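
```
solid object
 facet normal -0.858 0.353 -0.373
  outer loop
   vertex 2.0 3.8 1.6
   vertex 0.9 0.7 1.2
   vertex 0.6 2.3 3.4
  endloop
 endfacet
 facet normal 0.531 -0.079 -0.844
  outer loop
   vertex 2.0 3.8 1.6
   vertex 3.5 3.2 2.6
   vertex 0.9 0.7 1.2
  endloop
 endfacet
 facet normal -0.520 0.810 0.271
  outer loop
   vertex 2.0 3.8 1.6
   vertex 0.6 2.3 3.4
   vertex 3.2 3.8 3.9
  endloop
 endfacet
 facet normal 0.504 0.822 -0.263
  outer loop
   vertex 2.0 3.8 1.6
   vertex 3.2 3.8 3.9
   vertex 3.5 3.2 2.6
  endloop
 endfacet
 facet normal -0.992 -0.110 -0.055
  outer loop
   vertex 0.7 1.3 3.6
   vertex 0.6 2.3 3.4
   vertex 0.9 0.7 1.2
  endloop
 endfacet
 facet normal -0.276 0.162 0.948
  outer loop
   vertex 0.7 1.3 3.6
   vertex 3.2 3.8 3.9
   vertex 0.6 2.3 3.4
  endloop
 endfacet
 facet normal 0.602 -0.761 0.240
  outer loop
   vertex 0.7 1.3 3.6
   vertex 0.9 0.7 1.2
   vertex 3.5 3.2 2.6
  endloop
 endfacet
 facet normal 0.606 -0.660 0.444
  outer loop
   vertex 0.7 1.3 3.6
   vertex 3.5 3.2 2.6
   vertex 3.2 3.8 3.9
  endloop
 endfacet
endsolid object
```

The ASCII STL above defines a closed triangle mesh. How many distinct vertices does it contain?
6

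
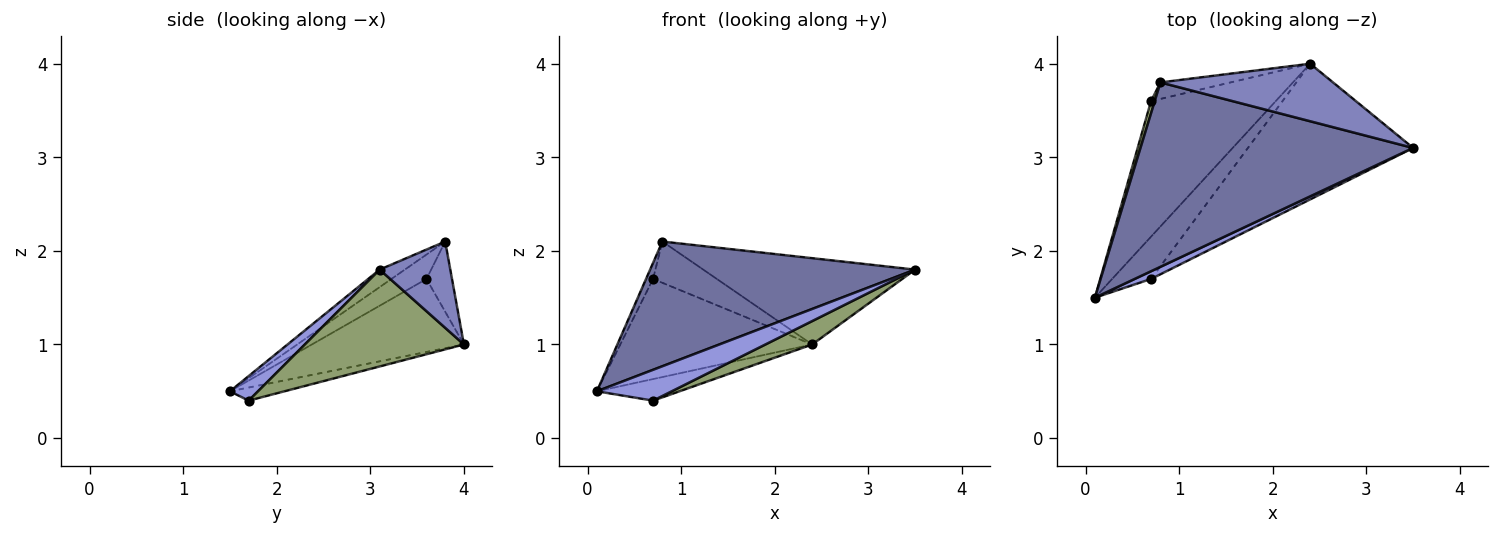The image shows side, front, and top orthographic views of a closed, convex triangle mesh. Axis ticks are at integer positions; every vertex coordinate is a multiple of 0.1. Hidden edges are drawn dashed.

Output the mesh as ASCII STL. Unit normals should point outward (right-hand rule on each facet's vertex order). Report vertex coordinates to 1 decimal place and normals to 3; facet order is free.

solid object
 facet normal -0.053 -0.559 0.827
  outer loop
   vertex 0.8 3.8 2.1
   vertex 0.1 1.5 0.5
   vertex 3.5 3.1 1.8
  endloop
 endfacet
 facet normal 0.267 0.802 0.535
  outer loop
   vertex 2.4 4.0 1.0
   vertex 0.8 3.8 2.1
   vertex 3.5 3.1 1.8
  endloop
 endfacet
 facet normal 0.342 -0.912 0.228
  outer loop
   vertex 0.7 1.7 0.4
   vertex 3.5 3.1 1.8
   vertex 0.1 1.5 0.5
  endloop
 endfacet
 facet normal -0.287 0.435 -0.853
  outer loop
   vertex 0.7 1.7 0.4
   vertex 0.1 1.5 0.5
   vertex 2.4 4.0 1.0
  endloop
 endfacet
 facet normal 0.500 -0.147 -0.853
  outer loop
   vertex 0.7 1.7 0.4
   vertex 2.4 4.0 1.0
   vertex 3.5 3.1 1.8
  endloop
 endfacet
 facet normal -0.970 0.194 0.146
  outer loop
   vertex 0.7 3.6 1.7
   vertex 0.1 1.5 0.5
   vertex 0.8 3.8 2.1
  endloop
 endfacet
 facet normal -0.426 0.538 -0.728
  outer loop
   vertex 0.7 3.6 1.7
   vertex 2.4 4.0 1.0
   vertex 0.1 1.5 0.5
  endloop
 endfacet
 facet normal -0.348 0.870 -0.348
  outer loop
   vertex 0.7 3.6 1.7
   vertex 0.8 3.8 2.1
   vertex 2.4 4.0 1.0
  endloop
 endfacet
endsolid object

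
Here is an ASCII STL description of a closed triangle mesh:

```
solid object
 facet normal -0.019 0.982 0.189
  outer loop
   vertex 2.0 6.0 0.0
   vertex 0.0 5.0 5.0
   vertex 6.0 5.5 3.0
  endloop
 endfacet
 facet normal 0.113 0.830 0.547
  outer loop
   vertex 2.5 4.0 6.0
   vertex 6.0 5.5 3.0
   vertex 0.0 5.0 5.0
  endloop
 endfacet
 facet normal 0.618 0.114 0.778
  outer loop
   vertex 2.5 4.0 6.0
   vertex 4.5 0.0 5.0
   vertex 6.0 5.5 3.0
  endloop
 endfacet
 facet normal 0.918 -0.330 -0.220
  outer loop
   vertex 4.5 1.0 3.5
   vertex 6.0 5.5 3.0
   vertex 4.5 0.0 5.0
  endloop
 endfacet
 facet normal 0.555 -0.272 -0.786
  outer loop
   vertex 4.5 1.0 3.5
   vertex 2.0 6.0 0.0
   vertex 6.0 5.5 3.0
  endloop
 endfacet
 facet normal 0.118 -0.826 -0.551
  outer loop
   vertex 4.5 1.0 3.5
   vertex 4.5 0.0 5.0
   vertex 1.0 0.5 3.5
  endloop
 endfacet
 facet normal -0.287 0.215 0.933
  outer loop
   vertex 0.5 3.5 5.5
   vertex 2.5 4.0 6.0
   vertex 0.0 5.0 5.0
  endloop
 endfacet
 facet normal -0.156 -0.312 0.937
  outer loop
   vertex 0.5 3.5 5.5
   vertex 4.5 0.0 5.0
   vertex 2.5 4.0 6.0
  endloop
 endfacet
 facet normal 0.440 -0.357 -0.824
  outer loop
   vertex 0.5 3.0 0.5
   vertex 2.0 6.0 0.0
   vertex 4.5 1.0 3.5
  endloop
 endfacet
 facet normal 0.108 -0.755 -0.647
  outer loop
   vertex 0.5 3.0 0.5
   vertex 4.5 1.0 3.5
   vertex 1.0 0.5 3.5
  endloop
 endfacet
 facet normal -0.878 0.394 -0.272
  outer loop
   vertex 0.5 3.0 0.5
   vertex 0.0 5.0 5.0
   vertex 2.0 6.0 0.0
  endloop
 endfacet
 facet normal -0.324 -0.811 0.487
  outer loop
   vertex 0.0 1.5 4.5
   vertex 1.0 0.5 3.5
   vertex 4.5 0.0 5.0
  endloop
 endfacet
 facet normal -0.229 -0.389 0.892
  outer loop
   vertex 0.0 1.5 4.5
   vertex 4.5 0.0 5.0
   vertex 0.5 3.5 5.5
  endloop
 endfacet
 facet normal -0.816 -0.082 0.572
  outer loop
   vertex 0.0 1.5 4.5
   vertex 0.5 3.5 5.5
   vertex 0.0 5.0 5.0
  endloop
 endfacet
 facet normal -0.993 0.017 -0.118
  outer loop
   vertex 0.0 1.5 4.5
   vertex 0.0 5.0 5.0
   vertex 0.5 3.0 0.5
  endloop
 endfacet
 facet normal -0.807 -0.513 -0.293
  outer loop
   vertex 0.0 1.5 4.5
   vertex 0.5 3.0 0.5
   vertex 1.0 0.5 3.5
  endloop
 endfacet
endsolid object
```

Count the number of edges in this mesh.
24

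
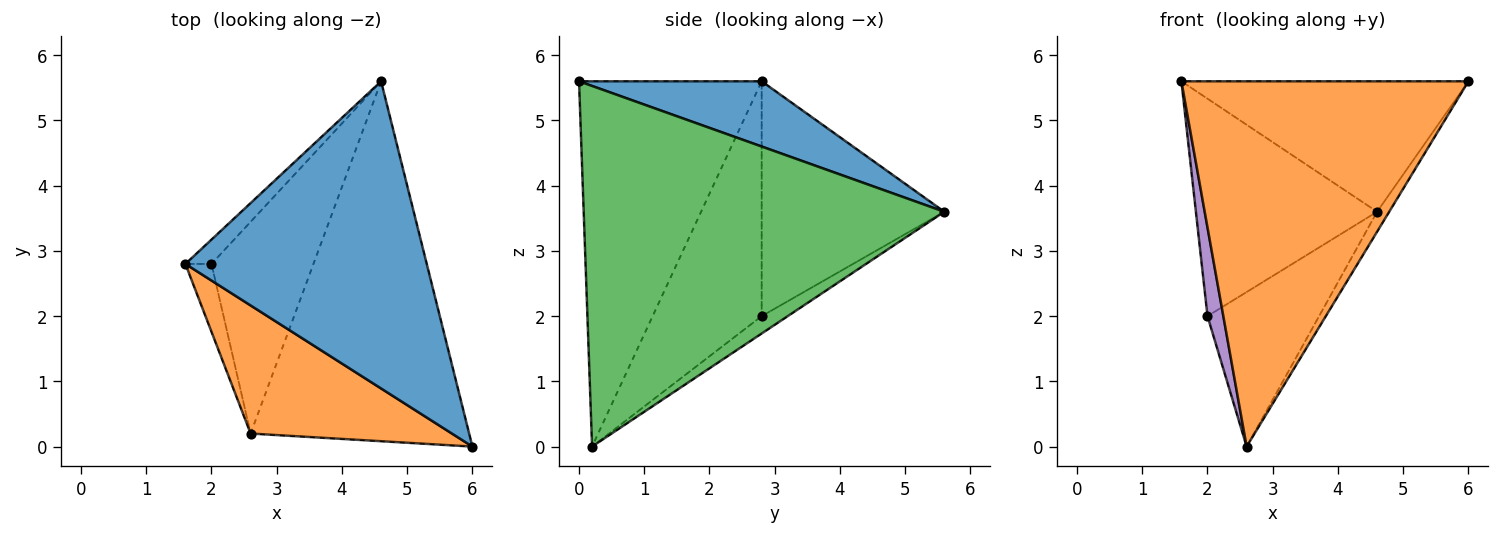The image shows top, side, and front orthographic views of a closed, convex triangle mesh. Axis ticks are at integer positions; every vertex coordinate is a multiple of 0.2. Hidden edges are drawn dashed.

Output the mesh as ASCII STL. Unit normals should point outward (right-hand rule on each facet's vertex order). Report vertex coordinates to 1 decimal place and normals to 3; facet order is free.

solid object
 facet normal 0.241 0.379 0.893
  outer loop
   vertex 4.6 5.6 3.6
   vertex 1.6 2.8 5.6
   vertex 6.0 0.0 5.6
  endloop
 endfacet
 facet normal -0.515 -0.809 0.284
  outer loop
   vertex 2.6 0.2 0.0
   vertex 6.0 0.0 5.6
   vertex 1.6 2.8 5.6
  endloop
 endfacet
 facet normal 0.855 0.029 -0.518
  outer loop
   vertex 2.6 0.2 0.0
   vertex 4.6 5.6 3.6
   vertex 6.0 0.0 5.6
  endloop
 endfacet
 facet normal -0.708 0.702 -0.079
  outer loop
   vertex 2.0 2.8 2.0
   vertex 1.6 2.8 5.6
   vertex 4.6 5.6 3.6
  endloop
 endfacet
 facet normal -0.984 -0.143 -0.109
  outer loop
   vertex 2.0 2.8 2.0
   vertex 2.6 0.2 0.0
   vertex 1.6 2.8 5.6
  endloop
 endfacet
 facet normal -0.137 0.584 -0.800
  outer loop
   vertex 2.0 2.8 2.0
   vertex 4.6 5.6 3.6
   vertex 2.6 0.2 0.0
  endloop
 endfacet
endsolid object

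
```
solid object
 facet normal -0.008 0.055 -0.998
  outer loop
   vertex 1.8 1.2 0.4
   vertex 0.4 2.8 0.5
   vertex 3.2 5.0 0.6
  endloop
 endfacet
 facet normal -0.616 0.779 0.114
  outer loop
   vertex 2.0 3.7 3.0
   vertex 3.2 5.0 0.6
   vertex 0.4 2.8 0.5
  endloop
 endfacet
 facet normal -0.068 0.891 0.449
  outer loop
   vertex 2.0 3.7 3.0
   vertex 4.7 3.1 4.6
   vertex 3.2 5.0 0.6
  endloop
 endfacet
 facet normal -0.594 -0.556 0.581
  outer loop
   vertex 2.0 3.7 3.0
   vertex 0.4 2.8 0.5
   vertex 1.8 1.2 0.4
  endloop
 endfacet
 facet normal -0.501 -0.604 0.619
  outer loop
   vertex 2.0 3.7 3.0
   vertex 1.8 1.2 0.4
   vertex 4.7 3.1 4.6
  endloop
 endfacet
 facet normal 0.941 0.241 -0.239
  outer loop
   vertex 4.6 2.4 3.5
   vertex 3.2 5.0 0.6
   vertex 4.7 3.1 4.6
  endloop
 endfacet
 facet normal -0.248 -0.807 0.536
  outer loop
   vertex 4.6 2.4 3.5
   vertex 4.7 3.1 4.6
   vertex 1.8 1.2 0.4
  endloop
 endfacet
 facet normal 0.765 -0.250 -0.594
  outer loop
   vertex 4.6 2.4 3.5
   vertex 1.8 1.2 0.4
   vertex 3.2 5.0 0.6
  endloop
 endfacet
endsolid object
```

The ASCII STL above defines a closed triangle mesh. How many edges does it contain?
12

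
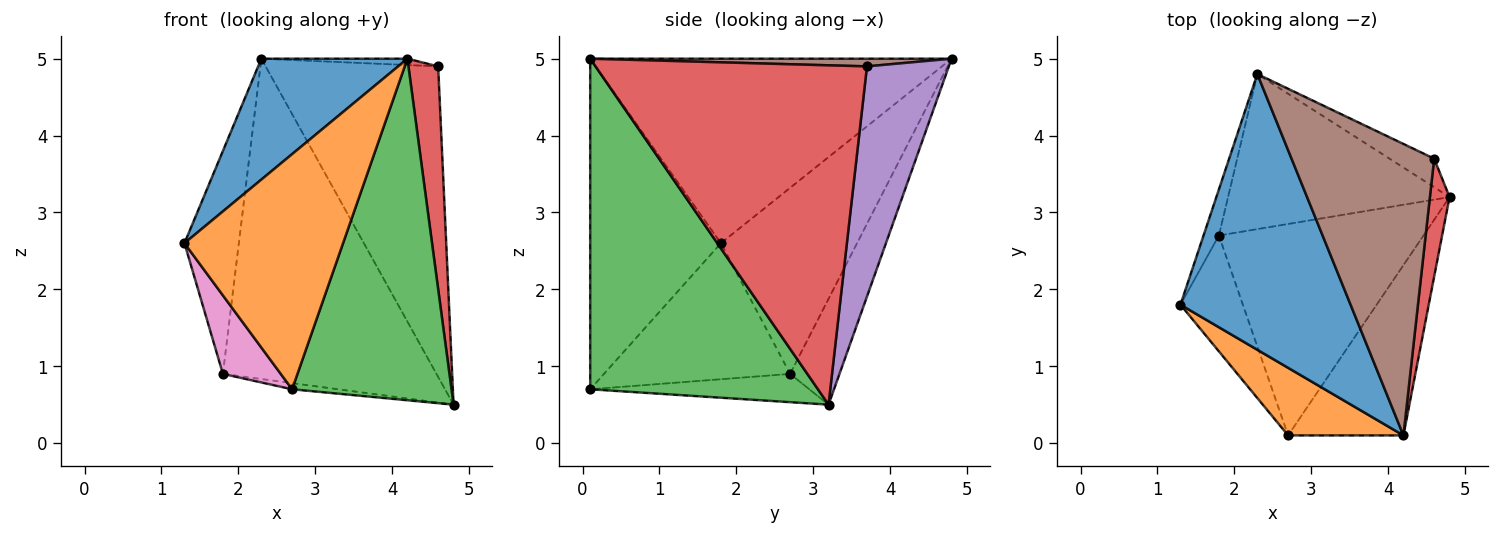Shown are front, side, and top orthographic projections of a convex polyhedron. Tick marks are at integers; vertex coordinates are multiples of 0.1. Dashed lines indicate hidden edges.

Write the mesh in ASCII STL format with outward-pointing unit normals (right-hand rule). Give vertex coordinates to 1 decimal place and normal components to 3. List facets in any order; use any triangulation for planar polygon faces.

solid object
 facet normal -0.705 -0.285 0.650
  outer loop
   vertex 2.3 4.8 5.0
   vertex 1.3 1.8 2.6
   vertex 4.2 0.1 5.0
  endloop
 endfacet
 facet normal -0.621 -0.753 0.217
  outer loop
   vertex 2.7 0.1 0.7
   vertex 4.2 0.1 5.0
   vertex 1.3 1.8 2.6
  endloop
 endfacet
 facet normal 0.788 -0.551 -0.275
  outer loop
   vertex 2.7 0.1 0.7
   vertex 4.8 3.2 0.5
   vertex 4.2 0.1 5.0
  endloop
 endfacet
 facet normal 0.992 -0.109 0.057
  outer loop
   vertex 4.6 3.7 4.9
   vertex 4.2 0.1 5.0
   vertex 4.8 3.2 0.5
  endloop
 endfacet
 facet normal 0.427 0.900 -0.083
  outer loop
   vertex 4.6 3.7 4.9
   vertex 4.8 3.2 0.5
   vertex 2.3 4.8 5.0
  endloop
 endfacet
 facet normal 0.054 0.022 0.998
  outer loop
   vertex 4.6 3.7 4.9
   vertex 2.3 4.8 5.0
   vertex 4.2 0.1 5.0
  endloop
 endfacet
 facet normal -0.875 -0.272 -0.401
  outer loop
   vertex 1.8 2.7 0.9
   vertex 2.7 0.1 0.7
   vertex 1.3 1.8 2.6
  endloop
 endfacet
 facet normal -0.137 0.029 -0.990
  outer loop
   vertex 1.8 2.7 0.9
   vertex 4.8 3.2 0.5
   vertex 2.7 0.1 0.7
  endloop
 endfacet
 facet normal -0.926 0.370 -0.077
  outer loop
   vertex 1.8 2.7 0.9
   vertex 1.3 1.8 2.6
   vertex 2.3 4.8 5.0
  endloop
 endfacet
 facet normal -0.204 0.881 -0.427
  outer loop
   vertex 1.8 2.7 0.9
   vertex 2.3 4.8 5.0
   vertex 4.8 3.2 0.5
  endloop
 endfacet
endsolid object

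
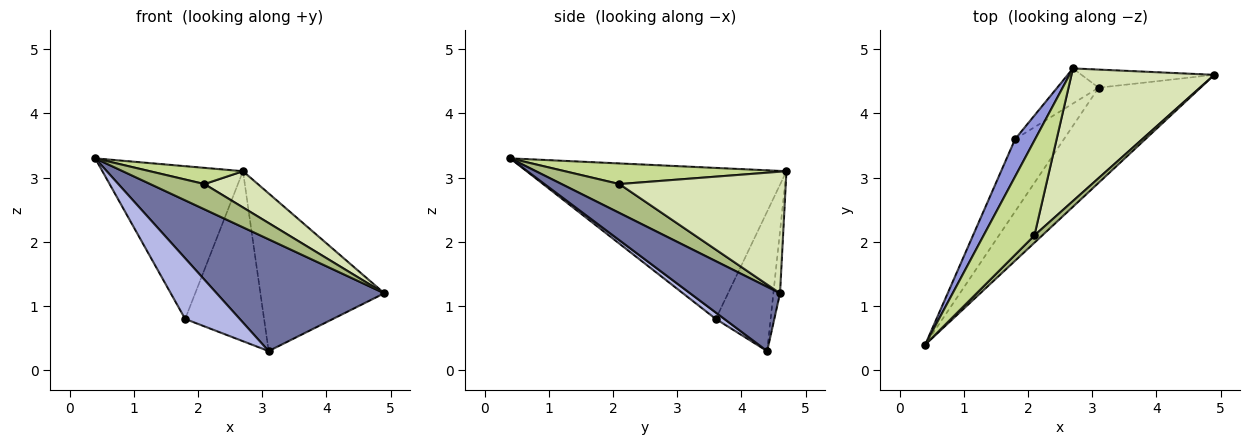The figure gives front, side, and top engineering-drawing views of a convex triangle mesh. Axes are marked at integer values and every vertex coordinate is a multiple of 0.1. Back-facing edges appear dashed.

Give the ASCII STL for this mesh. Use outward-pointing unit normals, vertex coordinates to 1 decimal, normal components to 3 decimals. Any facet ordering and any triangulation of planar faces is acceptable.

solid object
 facet normal 0.378 -0.705 -0.600
  outer loop
   vertex 3.1 4.4 0.3
   vertex 4.9 4.6 1.2
   vertex 0.4 0.4 3.3
  endloop
 endfacet
 facet normal -0.053 0.992 -0.114
  outer loop
   vertex 3.1 4.4 0.3
   vertex 2.7 4.7 3.1
   vertex 4.9 4.6 1.2
  endloop
 endfacet
 facet normal -0.874 0.473 0.116
  outer loop
   vertex 1.8 3.6 0.8
   vertex 0.4 0.4 3.3
   vertex 2.7 4.7 3.1
  endloop
 endfacet
 facet normal 0.100 -0.639 -0.762
  outer loop
   vertex 1.8 3.6 0.8
   vertex 3.1 4.4 0.3
   vertex 0.4 0.4 3.3
  endloop
 endfacet
 facet normal -0.563 0.810 -0.167
  outer loop
   vertex 1.8 3.6 0.8
   vertex 2.7 4.7 3.1
   vertex 3.1 4.4 0.3
  endloop
 endfacet
 facet normal 0.716 -0.671 0.193
  outer loop
   vertex 2.1 2.1 2.9
   vertex 0.4 0.4 3.3
   vertex 4.9 4.6 1.2
  endloop
 endfacet
 facet normal 0.371 -0.156 0.915
  outer loop
   vertex 2.1 2.1 2.9
   vertex 2.7 4.7 3.1
   vertex 0.4 0.4 3.3
  endloop
 endfacet
 facet normal 0.635 -0.204 0.746
  outer loop
   vertex 2.1 2.1 2.9
   vertex 4.9 4.6 1.2
   vertex 2.7 4.7 3.1
  endloop
 endfacet
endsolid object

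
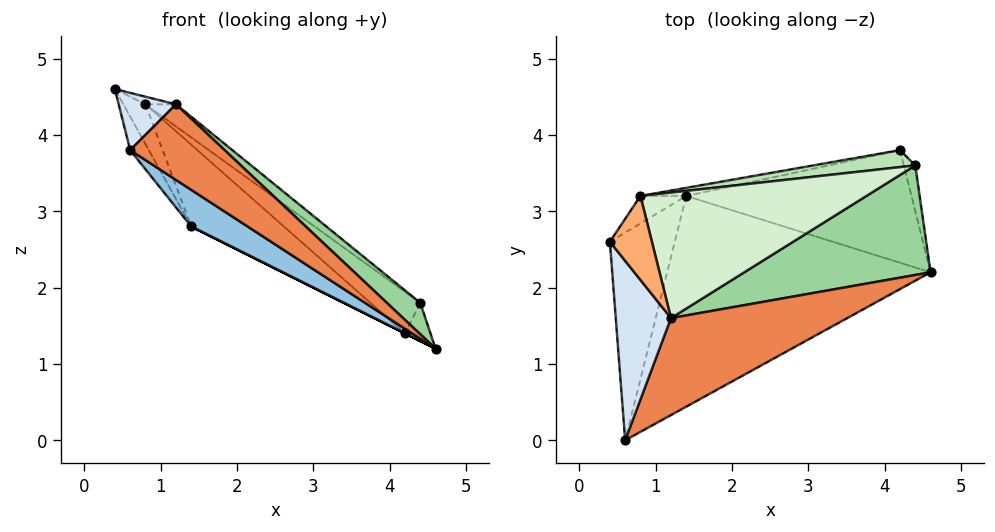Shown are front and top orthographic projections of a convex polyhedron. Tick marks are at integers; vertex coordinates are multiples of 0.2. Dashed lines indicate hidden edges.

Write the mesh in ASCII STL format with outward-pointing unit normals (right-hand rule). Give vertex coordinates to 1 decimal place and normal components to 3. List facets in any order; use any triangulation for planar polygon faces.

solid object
 facet normal -0.882 0.075 -0.465
  outer loop
   vertex 1.4 3.2 2.8
   vertex 0.6 0.0 3.8
   vertex 0.4 2.6 4.6
  endloop
 endfacet
 facet normal -0.479 -0.150 -0.865
  outer loop
   vertex 1.4 3.2 2.8
   vertex 4.6 2.2 1.2
   vertex 0.6 0.0 3.8
  endloop
 endfacet
 facet normal -0.447 0.000 -0.894
  outer loop
   vertex 1.4 3.2 2.8
   vertex 4.2 3.8 1.4
   vertex 4.6 2.2 1.2
  endloop
 endfacet
 facet normal -0.140 -0.301 0.943
  outer loop
   vertex 1.2 1.6 4.4
   vertex 0.4 2.6 4.6
   vertex 0.6 0.0 3.8
  endloop
 endfacet
 facet normal 0.648 -0.468 0.601
  outer loop
   vertex 1.2 1.6 4.4
   vertex 0.6 0.0 3.8
   vertex 4.6 2.2 1.2
  endloop
 endfacet
 facet normal 0.341 0.085 0.936
  outer loop
   vertex 0.8 3.2 4.4
   vertex 0.4 2.6 4.6
   vertex 1.2 1.6 4.4
  endloop
 endfacet
 facet normal -0.835 0.452 -0.313
  outer loop
   vertex 0.8 3.2 4.4
   vertex 1.4 3.2 2.8
   vertex 0.4 2.6 4.6
  endloop
 endfacet
 facet normal -0.254 0.963 -0.095
  outer loop
   vertex 0.8 3.2 4.4
   vertex 4.2 3.8 1.4
   vertex 1.4 3.2 2.8
  endloop
 endfacet
 facet normal 0.909 0.267 -0.321
  outer loop
   vertex 4.4 3.6 1.8
   vertex 4.6 2.2 1.2
   vertex 4.2 3.8 1.4
  endloop
 endfacet
 facet normal 0.690 -0.200 0.696
  outer loop
   vertex 4.4 3.6 1.8
   vertex 1.2 1.6 4.4
   vertex 4.6 2.2 1.2
  endloop
 endfacet
 facet normal 0.168 0.913 0.373
  outer loop
   vertex 4.4 3.6 1.8
   vertex 4.2 3.8 1.4
   vertex 0.8 3.2 4.4
  endloop
 endfacet
 facet normal 0.569 0.142 0.810
  outer loop
   vertex 4.4 3.6 1.8
   vertex 0.8 3.2 4.4
   vertex 1.2 1.6 4.4
  endloop
 endfacet
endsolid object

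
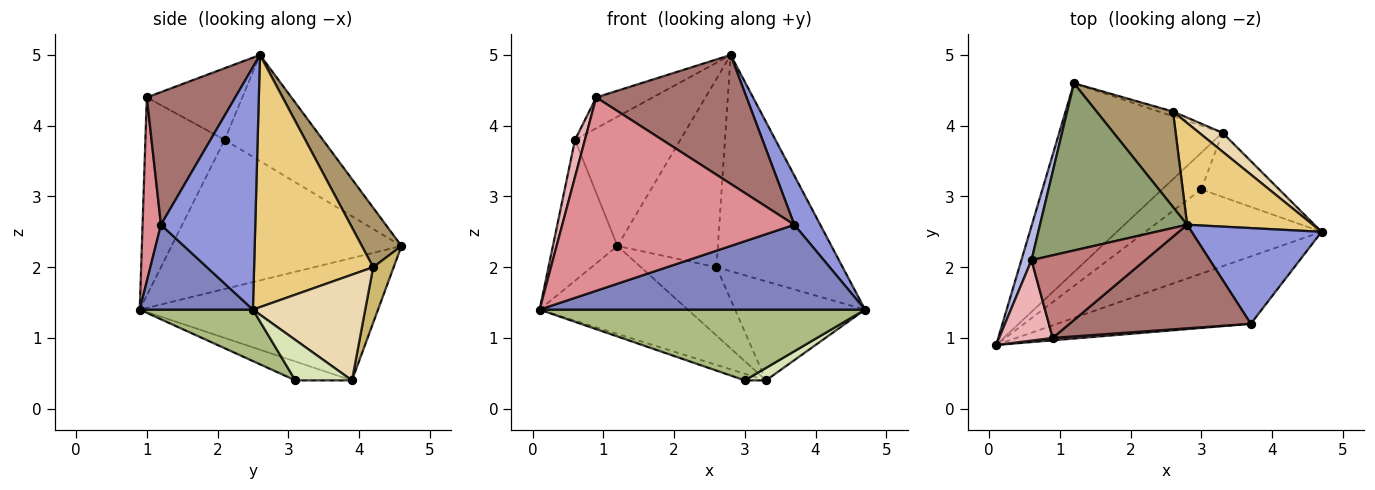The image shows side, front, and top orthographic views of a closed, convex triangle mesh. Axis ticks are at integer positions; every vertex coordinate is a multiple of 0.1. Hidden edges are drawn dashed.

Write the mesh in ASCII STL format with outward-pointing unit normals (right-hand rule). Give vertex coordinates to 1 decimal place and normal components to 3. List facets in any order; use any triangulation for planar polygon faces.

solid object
 facet normal -0.562 0.349 -0.750
  outer loop
   vertex 3.3 3.9 0.4
   vertex 0.1 0.9 1.4
   vertex 1.2 4.6 2.3
  endloop
 endfacet
 facet normal 0.263 -0.756 -0.600
  outer loop
   vertex 3.7 1.2 2.6
   vertex 0.1 0.9 1.4
   vertex 4.7 2.5 1.4
  endloop
 endfacet
 facet normal 0.857 -0.236 0.459
  outer loop
   vertex 3.7 1.2 2.6
   vertex 4.7 2.5 1.4
   vertex 2.8 2.6 5.0
  endloop
 endfacet
 facet normal -0.961 0.270 0.065
  outer loop
   vertex 0.6 2.1 3.8
   vertex 1.2 4.6 2.3
   vertex 0.1 0.9 1.4
  endloop
 endfacet
 facet normal -0.496 0.531 0.687
  outer loop
   vertex 0.6 2.1 3.8
   vertex 2.8 2.6 5.0
   vertex 1.2 4.6 2.3
  endloop
 endfacet
 facet normal 0.218 -0.627 -0.747
  outer loop
   vertex 3.0 3.1 0.4
   vertex 4.7 2.5 1.4
   vertex 0.1 0.9 1.4
  endloop
 endfacet
 facet normal -0.429 0.161 -0.889
  outer loop
   vertex 3.0 3.1 0.4
   vertex 0.1 0.9 1.4
   vertex 3.3 3.9 0.4
  endloop
 endfacet
 facet normal 0.454 -0.170 -0.874
  outer loop
   vertex 3.0 3.1 0.4
   vertex 3.3 3.9 0.4
   vertex 4.7 2.5 1.4
  endloop
 endfacet
 facet normal 0.332 0.841 0.427
  outer loop
   vertex 2.6 4.2 2.0
   vertex 1.2 4.6 2.3
   vertex 2.8 2.6 5.0
  endloop
 endfacet
 facet normal 0.261 0.963 -0.066
  outer loop
   vertex 2.6 4.2 2.0
   vertex 3.3 3.9 0.4
   vertex 1.2 4.6 2.3
  endloop
 endfacet
 facet normal 0.649 0.688 0.324
  outer loop
   vertex 2.6 4.2 2.0
   vertex 2.8 2.6 5.0
   vertex 4.7 2.5 1.4
  endloop
 endfacet
 facet normal 0.647 0.749 0.143
  outer loop
   vertex 2.6 4.2 2.0
   vertex 4.7 2.5 1.4
   vertex 3.3 3.9 0.4
  endloop
 endfacet
 facet normal 0.417 -0.708 0.570
  outer loop
   vertex 0.9 1.0 4.4
   vertex 3.7 1.2 2.6
   vertex 2.8 2.6 5.0
  endloop
 endfacet
 facet normal -0.508 0.301 0.807
  outer loop
   vertex 0.9 1.0 4.4
   vertex 2.8 2.6 5.0
   vertex 0.6 2.1 3.8
  endloop
 endfacet
 facet normal 0.079 -0.997 0.012
  outer loop
   vertex 0.9 1.0 4.4
   vertex 0.1 0.9 1.4
   vertex 3.7 1.2 2.6
  endloop
 endfacet
 facet normal -0.958 -0.120 0.260
  outer loop
   vertex 0.9 1.0 4.4
   vertex 0.6 2.1 3.8
   vertex 0.1 0.9 1.4
  endloop
 endfacet
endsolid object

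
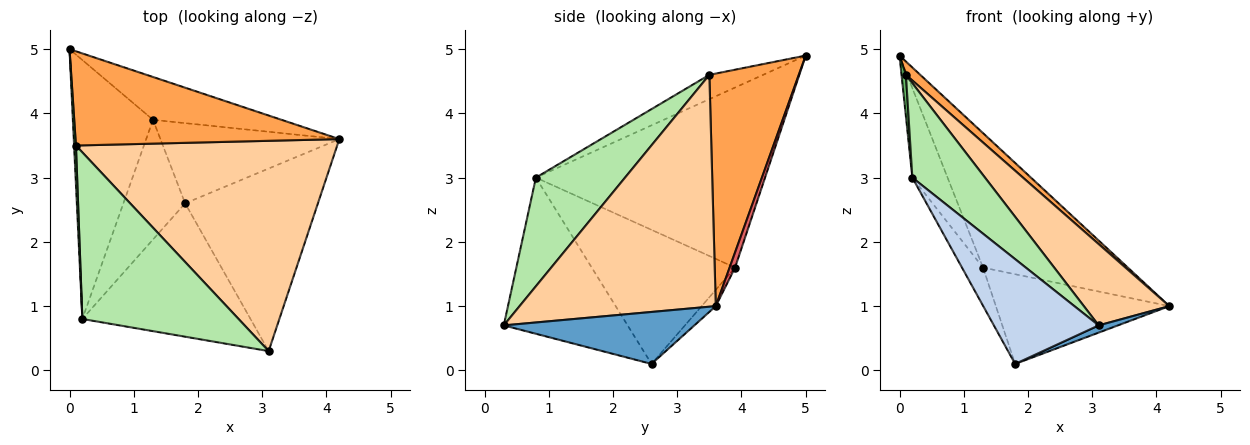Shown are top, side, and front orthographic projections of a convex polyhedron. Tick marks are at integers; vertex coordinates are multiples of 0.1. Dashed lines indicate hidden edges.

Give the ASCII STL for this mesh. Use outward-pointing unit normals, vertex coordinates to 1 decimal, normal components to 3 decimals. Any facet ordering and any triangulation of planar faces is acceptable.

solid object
 facet normal 0.364 -0.037 -0.931
  outer loop
   vertex 1.8 2.6 0.1
   vertex 4.2 3.6 1.0
   vertex 3.1 0.3 0.7
  endloop
 endfacet
 facet normal -0.590 -0.499 -0.635
  outer loop
   vertex 0.2 0.8 3.0
   vertex 1.8 2.6 0.1
   vertex 3.1 0.3 0.7
  endloop
 endfacet
 facet normal 0.658 -0.105 0.746
  outer loop
   vertex 0.1 3.5 4.6
   vertex 4.2 3.6 1.0
   vertex 0.0 5.0 4.9
  endloop
 endfacet
 facet normal 0.638 -0.278 0.718
  outer loop
   vertex 0.1 3.5 4.6
   vertex 3.1 0.3 0.7
   vertex 4.2 3.6 1.0
  endloop
 endfacet
 facet normal -0.994 -0.081 0.075
  outer loop
   vertex 0.1 3.5 4.6
   vertex 0.0 5.0 4.9
   vertex 0.2 0.8 3.0
  endloop
 endfacet
 facet normal 0.518 -0.422 0.744
  outer loop
   vertex 0.1 3.5 4.6
   vertex 0.2 0.8 3.0
   vertex 3.1 0.3 0.7
  endloop
 endfacet
 facet normal 0.036 0.952 -0.303
  outer loop
   vertex 1.3 3.9 1.6
   vertex 0.0 5.0 4.9
   vertex 4.2 3.6 1.0
  endloop
 endfacet
 facet normal -0.061 0.744 -0.665
  outer loop
   vertex 1.3 3.9 1.6
   vertex 4.2 3.6 1.0
   vertex 1.8 2.6 0.1
  endloop
 endfacet
 facet normal -0.905 0.139 -0.403
  outer loop
   vertex 1.3 3.9 1.6
   vertex 0.2 0.8 3.0
   vertex 0.0 5.0 4.9
  endloop
 endfacet
 facet normal -0.900 0.132 -0.415
  outer loop
   vertex 1.3 3.9 1.6
   vertex 1.8 2.6 0.1
   vertex 0.2 0.8 3.0
  endloop
 endfacet
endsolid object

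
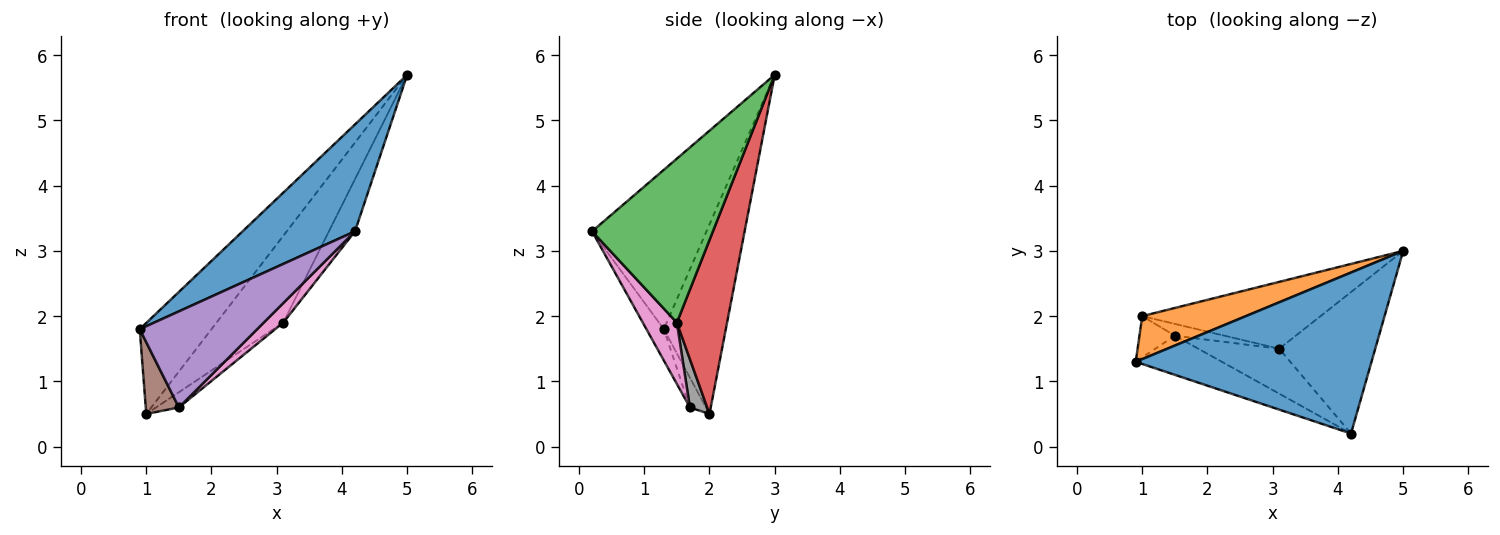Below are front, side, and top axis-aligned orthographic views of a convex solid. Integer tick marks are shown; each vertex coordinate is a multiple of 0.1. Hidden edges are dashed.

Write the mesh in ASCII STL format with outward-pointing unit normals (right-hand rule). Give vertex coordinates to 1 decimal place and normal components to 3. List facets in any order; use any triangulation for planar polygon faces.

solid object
 facet normal -0.491 -0.482 0.726
  outer loop
   vertex 4.2 0.2 3.3
   vertex 5.0 3.0 5.7
   vertex 0.9 1.3 1.8
  endloop
 endfacet
 facet normal -0.616 0.713 0.336
  outer loop
   vertex 1.0 2.0 0.5
   vertex 0.9 1.3 1.8
   vertex 5.0 3.0 5.7
  endloop
 endfacet
 facet normal 0.848 0.183 -0.497
  outer loop
   vertex 3.1 1.5 1.9
   vertex 5.0 3.0 5.7
   vertex 4.2 0.2 3.3
  endloop
 endfacet
 facet normal 0.512 0.681 -0.524
  outer loop
   vertex 3.1 1.5 1.9
   vertex 1.0 2.0 0.5
   vertex 5.0 3.0 5.7
  endloop
 endfacet
 facet normal -0.136 -0.917 -0.374
  outer loop
   vertex 1.5 1.7 0.6
   vertex 4.2 0.2 3.3
   vertex 0.9 1.3 1.8
  endloop
 endfacet
 facet normal -0.387 -0.799 -0.460
  outer loop
   vertex 1.5 1.7 0.6
   vertex 0.9 1.3 1.8
   vertex 1.0 2.0 0.5
  endloop
 endfacet
 facet normal 0.571 -0.328 -0.753
  outer loop
   vertex 1.5 1.7 0.6
   vertex 3.1 1.5 1.9
   vertex 4.2 0.2 3.3
  endloop
 endfacet
 facet normal 0.512 0.679 -0.526
  outer loop
   vertex 1.5 1.7 0.6
   vertex 1.0 2.0 0.5
   vertex 3.1 1.5 1.9
  endloop
 endfacet
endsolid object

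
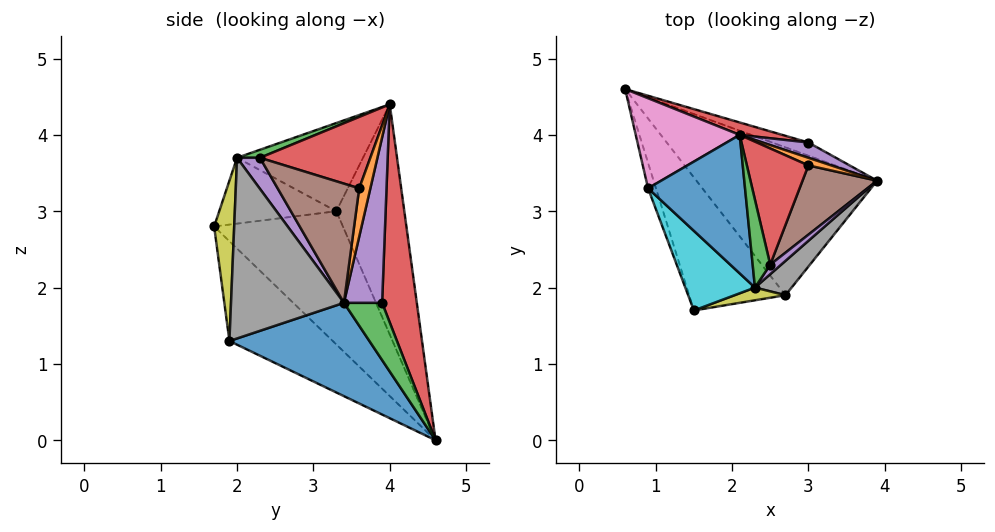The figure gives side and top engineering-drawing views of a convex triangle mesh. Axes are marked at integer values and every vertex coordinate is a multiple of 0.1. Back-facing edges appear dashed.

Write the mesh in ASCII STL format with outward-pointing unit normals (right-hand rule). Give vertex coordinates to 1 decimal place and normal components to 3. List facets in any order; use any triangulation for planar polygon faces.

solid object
 facet normal 0.458 -0.071 -0.886
  outer loop
   vertex 2.7 1.9 1.3
   vertex 0.6 4.6 0.0
   vertex 3.9 3.4 1.8
  endloop
 endfacet
 facet normal -0.536 -0.666 -0.518
  outer loop
   vertex 2.7 1.9 1.3
   vertex 1.5 1.7 2.8
   vertex 0.6 4.6 0.0
  endloop
 endfacet
 facet normal 0.464 0.836 -0.294
  outer loop
   vertex 3.0 3.9 1.8
   vertex 3.9 3.4 1.8
   vertex 0.6 4.6 0.0
  endloop
 endfacet
 facet normal 0.246 0.968 0.048
  outer loop
   vertex 3.0 3.9 1.8
   vertex 0.6 4.6 0.0
   vertex 2.1 4.0 4.4
  endloop
 endfacet
 facet normal 0.481 0.866 0.133
  outer loop
   vertex 3.0 3.9 1.8
   vertex 2.1 4.0 4.4
   vertex 3.9 3.4 1.8
  endloop
 endfacet
 facet normal -0.937 -0.344 -0.056
  outer loop
   vertex 0.9 3.3 3.0
   vertex 0.6 4.6 0.0
   vertex 1.5 1.7 2.8
  endloop
 endfacet
 facet normal -0.733 0.595 0.331
  outer loop
   vertex 0.9 3.3 3.0
   vertex 2.1 4.0 4.4
   vertex 0.6 4.6 0.0
  endloop
 endfacet
 facet normal 0.747 -0.648 0.151
  outer loop
   vertex 2.3 2.0 3.7
   vertex 2.7 1.9 1.3
   vertex 3.9 3.4 1.8
  endloop
 endfacet
 facet normal 0.265 -0.960 0.084
  outer loop
   vertex 2.3 2.0 3.7
   vertex 1.5 1.7 2.8
   vertex 2.7 1.9 1.3
  endloop
 endfacet
 facet normal -0.649 -0.329 0.686
  outer loop
   vertex 2.3 2.0 3.7
   vertex 0.9 3.3 3.0
   vertex 1.5 1.7 2.8
  endloop
 endfacet
 facet normal -0.640 -0.310 0.703
  outer loop
   vertex 2.3 2.0 3.7
   vertex 2.1 4.0 4.4
   vertex 0.9 3.3 3.0
  endloop
 endfacet
 facet normal 0.686 0.650 0.325
  outer loop
   vertex 3.0 3.6 3.3
   vertex 3.9 3.4 1.8
   vertex 2.1 4.0 4.4
  endloop
 endfacet
 facet normal 0.400 -0.267 0.877
  outer loop
   vertex 2.5 2.3 3.7
   vertex 2.1 4.0 4.4
   vertex 2.3 2.0 3.7
  endloop
 endfacet
 facet normal 0.754 -0.090 0.650
  outer loop
   vertex 2.5 2.3 3.7
   vertex 3.0 3.6 3.3
   vertex 2.1 4.0 4.4
  endloop
 endfacet
 facet normal 0.799 -0.532 0.280
  outer loop
   vertex 2.5 2.3 3.7
   vertex 2.3 2.0 3.7
   vertex 3.9 3.4 1.8
  endloop
 endfacet
 facet normal 0.837 -0.161 0.523
  outer loop
   vertex 2.5 2.3 3.7
   vertex 3.9 3.4 1.8
   vertex 3.0 3.6 3.3
  endloop
 endfacet
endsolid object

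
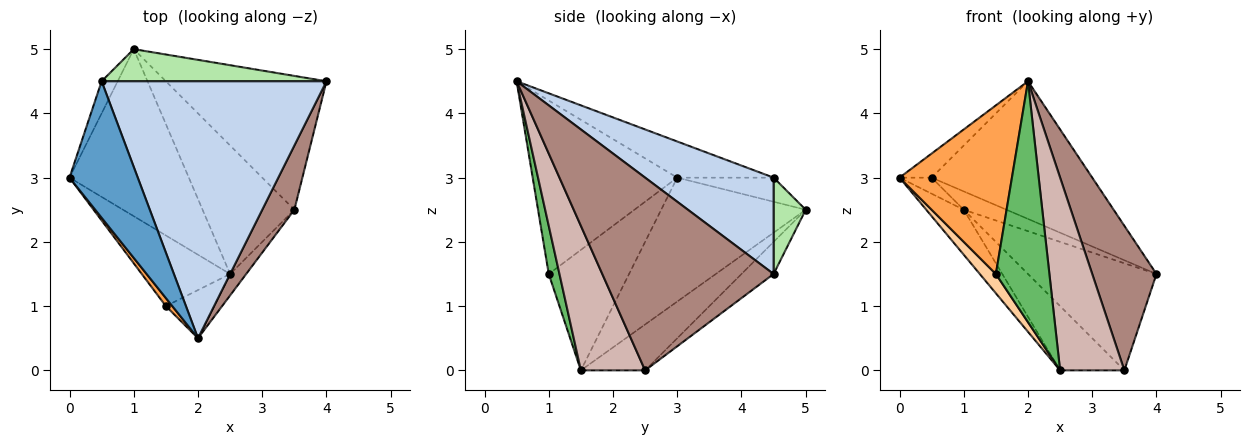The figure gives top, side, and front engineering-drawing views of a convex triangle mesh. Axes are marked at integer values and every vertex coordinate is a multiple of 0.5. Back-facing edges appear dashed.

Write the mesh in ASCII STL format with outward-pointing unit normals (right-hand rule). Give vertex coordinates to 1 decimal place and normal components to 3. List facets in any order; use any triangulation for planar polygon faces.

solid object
 facet normal -0.462 0.154 0.873
  outer loop
   vertex 0.5 4.5 3.0
   vertex 0.0 3.0 3.0
   vertex 2.0 0.5 4.5
  endloop
 endfacet
 facet normal 0.353 0.442 0.825
  outer loop
   vertex 0.5 4.5 3.0
   vertex 2.0 0.5 4.5
   vertex 4.0 4.5 1.5
  endloop
 endfacet
 facet normal -0.789 -0.614 0.029
  outer loop
   vertex 1.5 1.0 1.5
   vertex 2.0 0.5 4.5
   vertex 0.0 3.0 3.0
  endloop
 endfacet
 facet normal -0.796 -0.159 -0.584
  outer loop
   vertex 1.5 1.0 1.5
   vertex 0.0 3.0 3.0
   vertex 2.5 1.5 0.0
  endloop
 endfacet
 facet normal 0.192 -0.962 -0.192
  outer loop
   vertex 1.5 1.0 1.5
   vertex 2.5 1.5 0.0
   vertex 2.0 0.5 4.5
  endloop
 endfacet
 facet normal 0.349 0.465 0.814
  outer loop
   vertex 1.0 5.0 2.5
   vertex 0.5 4.5 3.0
   vertex 4.0 4.5 1.5
  endloop
 endfacet
 facet normal -0.708 0.184 -0.682
  outer loop
   vertex 1.0 5.0 2.5
   vertex 2.5 1.5 0.0
   vertex 0.0 3.0 3.0
  endloop
 endfacet
 facet normal -0.802 0.267 -0.535
  outer loop
   vertex 1.0 5.0 2.5
   vertex 0.0 3.0 3.0
   vertex 0.5 4.5 3.0
  endloop
 endfacet
 facet normal -0.154 0.617 -0.772
  outer loop
   vertex 3.5 2.5 0.0
   vertex 1.0 5.0 2.5
   vertex 4.0 4.5 1.5
  endloop
 endfacet
 facet normal -0.408 0.408 -0.816
  outer loop
   vertex 3.5 2.5 0.0
   vertex 2.5 1.5 0.0
   vertex 1.0 5.0 2.5
  endloop
 endfacet
 facet normal 0.925 -0.347 0.154
  outer loop
   vertex 3.5 2.5 0.0
   vertex 4.0 4.5 1.5
   vertex 2.0 0.5 4.5
  endloop
 endfacet
 facet normal 0.705 -0.705 -0.078
  outer loop
   vertex 3.5 2.5 0.0
   vertex 2.0 0.5 4.5
   vertex 2.5 1.5 0.0
  endloop
 endfacet
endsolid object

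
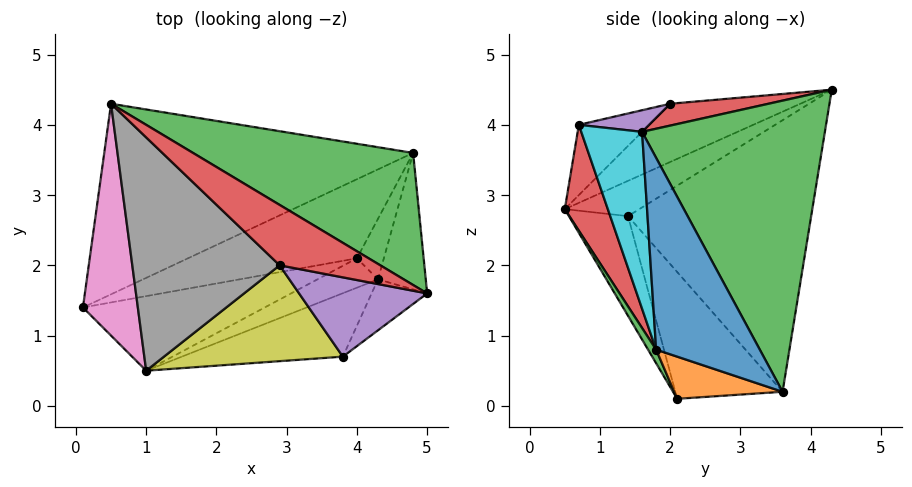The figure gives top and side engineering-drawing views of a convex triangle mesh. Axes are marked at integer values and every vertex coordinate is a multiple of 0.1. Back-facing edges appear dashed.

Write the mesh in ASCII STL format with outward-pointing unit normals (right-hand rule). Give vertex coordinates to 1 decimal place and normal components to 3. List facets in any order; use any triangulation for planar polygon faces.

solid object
 facet normal -0.577 0.487 -0.656
  outer loop
   vertex 4.8 3.6 0.2
   vertex 0.1 1.4 2.7
   vertex 0.5 4.3 4.5
  endloop
 endfacet
 facet normal -0.562 0.350 -0.749
  outer loop
   vertex 4.8 3.6 0.2
   vertex 4.0 2.1 0.1
   vertex 0.1 1.4 2.7
  endloop
 endfacet
 facet normal 0.512 0.767 0.387
  outer loop
   vertex 4.8 3.6 0.2
   vertex 0.5 4.3 4.5
   vertex 5.0 1.6 3.9
  endloop
 endfacet
 facet normal 0.210 0.135 0.968
  outer loop
   vertex 2.9 2.0 4.3
   vertex 5.0 1.6 3.9
   vertex 0.5 4.3 4.5
  endloop
 endfacet
 facet normal 0.165 -0.112 0.980
  outer loop
   vertex 2.9 2.0 4.3
   vertex 3.8 0.7 4.0
   vertex 5.0 1.6 3.9
  endloop
 endfacet
 facet normal -0.416 -0.501 -0.759
  outer loop
   vertex 1.0 0.5 2.8
   vertex 0.1 1.4 2.7
   vertex 4.0 2.1 0.1
  endloop
 endfacet
 facet normal -0.494 -0.408 0.768
  outer loop
   vertex 1.0 0.5 2.8
   vertex 0.5 4.3 4.5
   vertex 0.1 1.4 2.7
  endloop
 endfacet
 facet normal -0.333 -0.421 0.843
  outer loop
   vertex 1.0 0.5 2.8
   vertex 2.9 2.0 4.3
   vertex 0.5 4.3 4.5
  endloop
 endfacet
 facet normal -0.331 -0.424 0.843
  outer loop
   vertex 1.0 0.5 2.8
   vertex 3.8 0.7 4.0
   vertex 2.9 2.0 4.3
  endloop
 endfacet
 facet normal 0.580 -0.794 -0.182
  outer loop
   vertex 4.3 1.8 0.8
   vertex 5.0 1.6 3.9
   vertex 3.8 0.7 4.0
  endloop
 endfacet
 facet normal 0.916 -0.330 -0.228
  outer loop
   vertex 4.3 1.8 0.8
   vertex 4.8 3.6 0.2
   vertex 5.0 1.6 3.9
  endloop
 endfacet
 facet normal 0.779 -0.382 -0.498
  outer loop
   vertex 4.3 1.8 0.8
   vertex 4.0 2.1 0.1
   vertex 4.8 3.6 0.2
  endloop
 endfacet
 facet normal 0.096 -0.899 -0.427
  outer loop
   vertex 4.3 1.8 0.8
   vertex 1.0 0.5 2.8
   vertex 4.0 2.1 0.1
  endloop
 endfacet
 facet normal 0.192 -0.937 -0.292
  outer loop
   vertex 4.3 1.8 0.8
   vertex 3.8 0.7 4.0
   vertex 1.0 0.5 2.8
  endloop
 endfacet
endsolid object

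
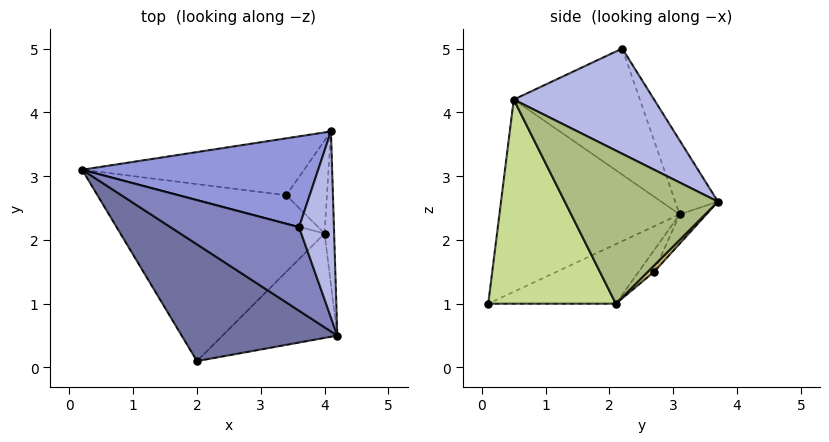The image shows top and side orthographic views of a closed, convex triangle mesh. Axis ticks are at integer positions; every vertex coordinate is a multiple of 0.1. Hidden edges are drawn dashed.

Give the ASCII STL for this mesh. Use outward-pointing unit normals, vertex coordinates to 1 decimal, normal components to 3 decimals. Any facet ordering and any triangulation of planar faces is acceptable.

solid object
 facet normal -0.619 -0.605 0.501
  outer loop
   vertex 2.0 0.1 1.0
   vertex 4.2 0.5 4.2
   vertex 0.2 3.1 2.4
  endloop
 endfacet
 facet normal -0.605 -0.504 0.617
  outer loop
   vertex 3.6 2.2 5.0
   vertex 0.2 3.1 2.4
   vertex 4.2 0.5 4.2
  endloop
 endfacet
 facet normal -0.157 0.852 0.500
  outer loop
   vertex 3.6 2.2 5.0
   vertex 4.1 3.7 2.6
   vertex 0.2 3.1 2.4
  endloop
 endfacet
 facet normal 0.933 0.184 0.309
  outer loop
   vertex 3.6 2.2 5.0
   vertex 4.2 0.5 4.2
   vertex 4.1 3.7 2.6
  endloop
 endfacet
 facet normal -0.270 0.270 -0.924
  outer loop
   vertex 4.0 2.1 1.0
   vertex 2.0 0.1 1.0
   vertex 0.2 3.1 2.4
  endloop
 endfacet
 facet normal 0.998 0.000 -0.062
  outer loop
   vertex 4.0 2.1 1.0
   vertex 4.1 3.7 2.6
   vertex 4.2 0.5 4.2
  endloop
 endfacet
 facet normal 0.657 -0.657 -0.370
  outer loop
   vertex 4.0 2.1 1.0
   vertex 4.2 0.5 4.2
   vertex 2.0 0.1 1.0
  endloop
 endfacet
 facet normal -0.085 0.764 -0.640
  outer loop
   vertex 3.4 2.7 1.5
   vertex 0.2 3.1 2.4
   vertex 4.1 3.7 2.6
  endloop
 endfacet
 facet normal -0.169 0.526 -0.834
  outer loop
   vertex 3.4 2.7 1.5
   vertex 4.0 2.1 1.0
   vertex 0.2 3.1 2.4
  endloop
 endfacet
 facet normal 0.111 0.699 -0.706
  outer loop
   vertex 3.4 2.7 1.5
   vertex 4.1 3.7 2.6
   vertex 4.0 2.1 1.0
  endloop
 endfacet
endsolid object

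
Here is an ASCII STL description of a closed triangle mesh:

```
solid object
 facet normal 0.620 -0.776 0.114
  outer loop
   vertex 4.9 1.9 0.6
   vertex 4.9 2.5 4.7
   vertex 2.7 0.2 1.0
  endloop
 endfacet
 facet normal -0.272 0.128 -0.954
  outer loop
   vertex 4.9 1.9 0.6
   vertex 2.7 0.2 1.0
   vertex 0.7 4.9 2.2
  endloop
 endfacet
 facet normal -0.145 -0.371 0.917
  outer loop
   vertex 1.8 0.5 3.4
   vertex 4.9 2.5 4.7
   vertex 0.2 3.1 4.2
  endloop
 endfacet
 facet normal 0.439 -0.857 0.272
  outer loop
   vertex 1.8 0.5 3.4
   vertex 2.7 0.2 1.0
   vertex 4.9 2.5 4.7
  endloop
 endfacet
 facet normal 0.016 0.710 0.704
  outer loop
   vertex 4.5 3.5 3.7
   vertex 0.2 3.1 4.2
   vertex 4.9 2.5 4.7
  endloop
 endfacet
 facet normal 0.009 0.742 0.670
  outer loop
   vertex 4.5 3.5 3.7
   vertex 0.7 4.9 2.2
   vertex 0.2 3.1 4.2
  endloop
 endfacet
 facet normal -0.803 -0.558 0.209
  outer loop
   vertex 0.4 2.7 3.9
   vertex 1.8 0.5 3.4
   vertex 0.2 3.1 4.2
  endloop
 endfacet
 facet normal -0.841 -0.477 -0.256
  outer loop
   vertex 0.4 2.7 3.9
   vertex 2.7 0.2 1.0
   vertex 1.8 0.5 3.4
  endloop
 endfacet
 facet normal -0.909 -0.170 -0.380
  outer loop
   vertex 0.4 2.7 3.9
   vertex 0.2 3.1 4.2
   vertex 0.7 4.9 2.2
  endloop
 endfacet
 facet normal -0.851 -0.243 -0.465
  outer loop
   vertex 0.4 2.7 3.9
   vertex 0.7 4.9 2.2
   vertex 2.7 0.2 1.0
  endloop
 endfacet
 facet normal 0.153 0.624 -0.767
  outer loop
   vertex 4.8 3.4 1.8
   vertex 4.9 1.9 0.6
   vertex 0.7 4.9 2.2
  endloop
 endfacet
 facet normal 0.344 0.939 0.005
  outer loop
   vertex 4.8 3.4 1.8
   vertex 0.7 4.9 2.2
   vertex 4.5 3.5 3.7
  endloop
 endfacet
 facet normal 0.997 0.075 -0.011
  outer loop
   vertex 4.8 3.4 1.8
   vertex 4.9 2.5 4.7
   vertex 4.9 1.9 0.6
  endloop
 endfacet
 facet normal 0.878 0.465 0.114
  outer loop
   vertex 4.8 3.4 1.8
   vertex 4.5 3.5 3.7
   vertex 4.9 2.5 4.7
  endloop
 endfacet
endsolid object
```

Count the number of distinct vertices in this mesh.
9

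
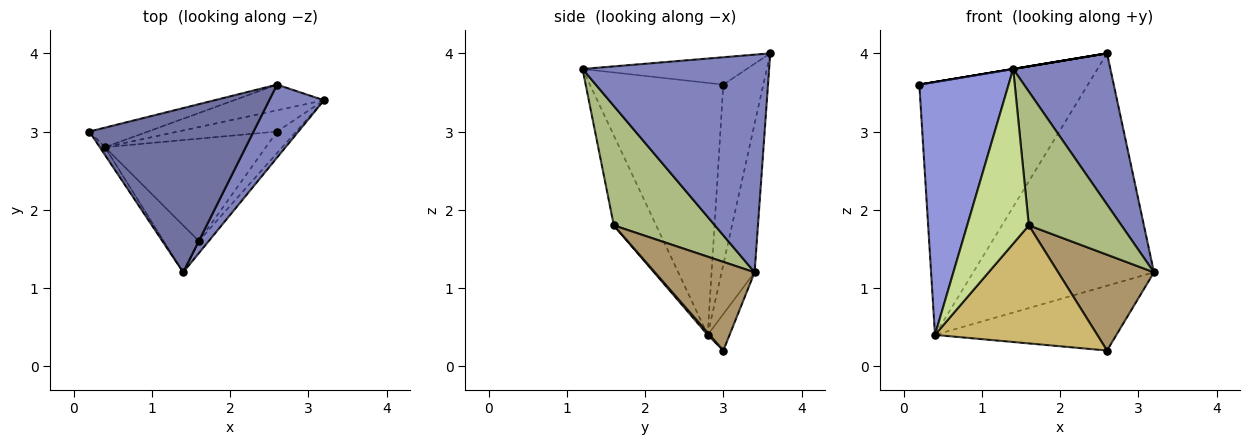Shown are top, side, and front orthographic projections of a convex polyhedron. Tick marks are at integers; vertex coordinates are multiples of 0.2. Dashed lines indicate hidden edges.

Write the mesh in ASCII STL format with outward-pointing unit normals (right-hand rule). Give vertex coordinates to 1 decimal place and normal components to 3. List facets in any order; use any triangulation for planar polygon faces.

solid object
 facet normal -0.164 0.000 0.986
  outer loop
   vertex 2.6 3.6 4.0
   vertex 0.2 3.0 3.6
   vertex 1.4 1.2 3.8
  endloop
 endfacet
 facet normal 0.866 -0.451 0.218
  outer loop
   vertex 2.6 3.6 4.0
   vertex 1.4 1.2 3.8
   vertex 3.2 3.4 1.2
  endloop
 endfacet
 facet normal -0.831 -0.556 -0.017
  outer loop
   vertex 0.4 2.8 0.4
   vertex 1.4 1.2 3.8
   vertex 0.2 3.0 3.6
  endloop
 endfacet
 facet normal -0.230 0.970 -0.075
  outer loop
   vertex 0.4 2.8 0.4
   vertex 0.2 3.0 3.6
   vertex 2.6 3.6 4.0
  endloop
 endfacet
 facet normal -0.179 0.978 -0.108
  outer loop
   vertex 0.4 2.8 0.4
   vertex 2.6 3.6 4.0
   vertex 3.2 3.4 1.2
  endloop
 endfacet
 facet normal 0.736 -0.674 -0.061
  outer loop
   vertex 1.6 1.6 1.8
   vertex 3.2 3.4 1.2
   vertex 1.4 1.2 3.8
  endloop
 endfacet
 facet normal -0.553 -0.805 -0.216
  outer loop
   vertex 1.6 1.6 1.8
   vertex 1.4 1.2 3.8
   vertex 0.4 2.8 0.4
  endloop
 endfacet
 facet normal -0.114 0.944 -0.309
  outer loop
   vertex 2.6 3.0 0.2
   vertex 0.4 2.8 0.4
   vertex 3.2 3.4 1.2
  endloop
 endfacet
 facet normal 0.713 -0.685 -0.154
  outer loop
   vertex 2.6 3.0 0.2
   vertex 3.2 3.4 1.2
   vertex 1.6 1.6 1.8
  endloop
 endfacet
 facet normal 0.009 -0.755 -0.655
  outer loop
   vertex 2.6 3.0 0.2
   vertex 1.6 1.6 1.8
   vertex 0.4 2.8 0.4
  endloop
 endfacet
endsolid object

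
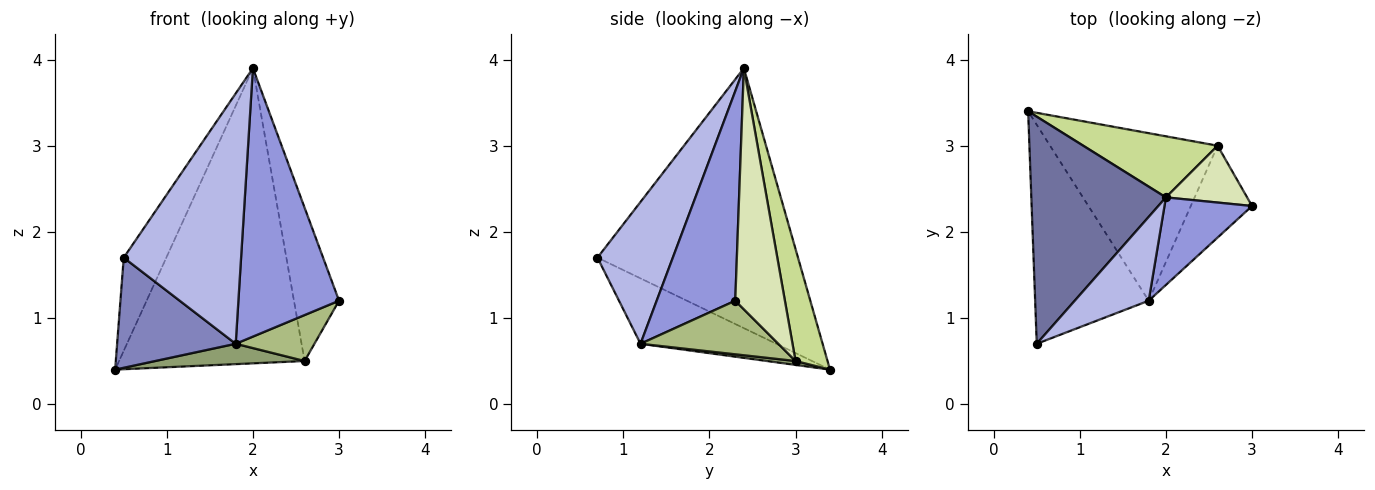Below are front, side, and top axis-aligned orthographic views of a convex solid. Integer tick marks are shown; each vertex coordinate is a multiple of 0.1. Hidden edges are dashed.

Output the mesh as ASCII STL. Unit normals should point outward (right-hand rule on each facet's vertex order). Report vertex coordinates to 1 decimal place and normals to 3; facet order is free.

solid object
 facet normal -0.873 0.185 0.452
  outer loop
   vertex 2.0 2.4 3.9
   vertex 0.4 3.4 0.4
   vertex 0.5 0.7 1.7
  endloop
 endfacet
 facet normal -0.457 -0.399 -0.794
  outer loop
   vertex 1.8 1.2 0.7
   vertex 0.5 0.7 1.7
   vertex 0.4 3.4 0.4
  endloop
 endfacet
 facet normal 0.596 -0.763 0.249
  outer loop
   vertex 1.8 1.2 0.7
   vertex 3.0 2.3 1.2
   vertex 2.0 2.4 3.9
  endloop
 endfacet
 facet normal 0.520 -0.810 0.271
  outer loop
   vertex 1.8 1.2 0.7
   vertex 2.0 2.4 3.9
   vertex 0.5 0.7 1.7
  endloop
 endfacet
 facet normal 0.023 -0.121 -0.992
  outer loop
   vertex 2.6 3.0 0.5
   vertex 1.8 1.2 0.7
   vertex 0.4 3.4 0.4
  endloop
 endfacet
 facet normal 0.616 -0.352 -0.704
  outer loop
   vertex 2.6 3.0 0.5
   vertex 3.0 2.3 1.2
   vertex 1.8 1.2 0.7
  endloop
 endfacet
 facet normal 0.166 0.966 0.200
  outer loop
   vertex 2.6 3.0 0.5
   vertex 0.4 3.4 0.4
   vertex 2.0 2.4 3.9
  endloop
 endfacet
 facet normal 0.718 0.652 0.242
  outer loop
   vertex 2.6 3.0 0.5
   vertex 2.0 2.4 3.9
   vertex 3.0 2.3 1.2
  endloop
 endfacet
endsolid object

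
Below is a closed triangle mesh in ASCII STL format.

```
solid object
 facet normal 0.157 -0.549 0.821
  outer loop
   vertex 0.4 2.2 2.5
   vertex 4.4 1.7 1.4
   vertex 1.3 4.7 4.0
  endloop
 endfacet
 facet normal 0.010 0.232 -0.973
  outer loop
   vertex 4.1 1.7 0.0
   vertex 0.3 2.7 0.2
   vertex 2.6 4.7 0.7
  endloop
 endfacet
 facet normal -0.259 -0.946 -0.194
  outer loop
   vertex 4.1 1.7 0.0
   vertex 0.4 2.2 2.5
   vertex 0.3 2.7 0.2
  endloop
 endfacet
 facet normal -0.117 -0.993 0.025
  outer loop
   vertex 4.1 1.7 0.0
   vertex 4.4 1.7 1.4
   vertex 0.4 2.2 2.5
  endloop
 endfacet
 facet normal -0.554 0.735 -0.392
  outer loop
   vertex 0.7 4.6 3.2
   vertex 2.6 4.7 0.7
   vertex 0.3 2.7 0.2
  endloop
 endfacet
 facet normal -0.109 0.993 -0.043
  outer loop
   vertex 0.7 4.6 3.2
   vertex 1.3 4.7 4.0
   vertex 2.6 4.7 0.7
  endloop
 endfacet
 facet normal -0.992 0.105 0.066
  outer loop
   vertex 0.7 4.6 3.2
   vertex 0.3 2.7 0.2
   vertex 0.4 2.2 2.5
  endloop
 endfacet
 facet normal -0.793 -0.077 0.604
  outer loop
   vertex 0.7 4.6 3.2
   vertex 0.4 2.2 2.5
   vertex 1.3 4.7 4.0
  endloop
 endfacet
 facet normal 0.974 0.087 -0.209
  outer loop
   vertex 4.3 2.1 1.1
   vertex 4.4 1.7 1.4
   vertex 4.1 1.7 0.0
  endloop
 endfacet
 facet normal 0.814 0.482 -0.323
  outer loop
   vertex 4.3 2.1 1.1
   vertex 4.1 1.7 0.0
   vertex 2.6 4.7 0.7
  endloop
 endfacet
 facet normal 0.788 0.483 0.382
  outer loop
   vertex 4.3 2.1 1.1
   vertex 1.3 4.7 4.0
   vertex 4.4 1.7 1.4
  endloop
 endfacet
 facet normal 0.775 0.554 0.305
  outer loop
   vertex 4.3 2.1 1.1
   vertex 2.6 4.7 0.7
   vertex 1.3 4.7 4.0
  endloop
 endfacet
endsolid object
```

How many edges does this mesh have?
18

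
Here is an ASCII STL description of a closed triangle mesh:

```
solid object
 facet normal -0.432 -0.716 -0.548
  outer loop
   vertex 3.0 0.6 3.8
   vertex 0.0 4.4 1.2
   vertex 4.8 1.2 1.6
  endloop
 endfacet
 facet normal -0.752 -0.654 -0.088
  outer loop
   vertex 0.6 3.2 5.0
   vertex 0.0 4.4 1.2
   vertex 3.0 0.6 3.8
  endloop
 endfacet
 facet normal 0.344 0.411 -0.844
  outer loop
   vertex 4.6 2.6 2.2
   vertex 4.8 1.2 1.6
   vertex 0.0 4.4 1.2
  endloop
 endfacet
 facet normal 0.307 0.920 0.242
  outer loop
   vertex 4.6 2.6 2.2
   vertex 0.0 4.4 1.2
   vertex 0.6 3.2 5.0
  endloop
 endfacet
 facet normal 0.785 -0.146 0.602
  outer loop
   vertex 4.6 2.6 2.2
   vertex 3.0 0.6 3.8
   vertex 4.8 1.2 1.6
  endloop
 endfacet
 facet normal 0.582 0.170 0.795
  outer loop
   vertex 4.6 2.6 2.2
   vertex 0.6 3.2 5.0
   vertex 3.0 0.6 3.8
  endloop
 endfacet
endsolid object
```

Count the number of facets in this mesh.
6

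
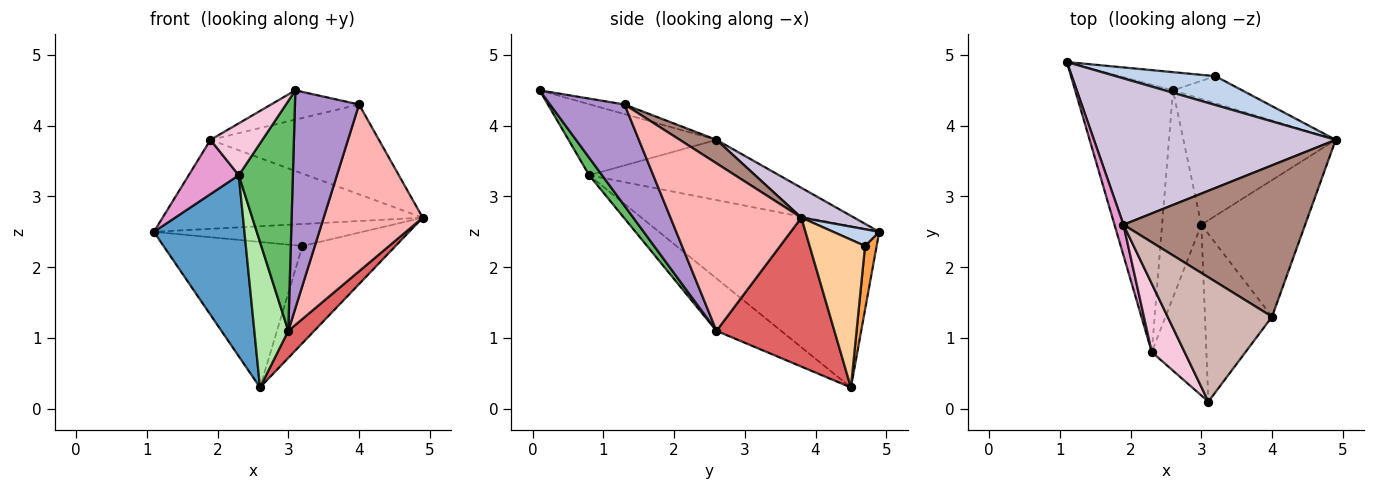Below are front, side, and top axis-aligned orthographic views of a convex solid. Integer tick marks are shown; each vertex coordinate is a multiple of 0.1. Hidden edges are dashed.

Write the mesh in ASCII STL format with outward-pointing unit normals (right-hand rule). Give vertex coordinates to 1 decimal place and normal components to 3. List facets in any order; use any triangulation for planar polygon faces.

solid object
 facet normal -0.806 -0.332 -0.490
  outer loop
   vertex 2.3 0.8 3.3
   vertex 1.1 4.9 2.5
   vertex 2.6 4.5 0.3
  endloop
 endfacet
 facet normal 0.132 0.600 0.789
  outer loop
   vertex 3.2 4.7 2.3
   vertex 1.1 4.9 2.5
   vertex 4.9 3.8 2.7
  endloop
 endfacet
 facet normal 0.082 0.989 -0.124
  outer loop
   vertex 3.2 4.7 2.3
   vertex 2.6 4.5 0.3
   vertex 1.1 4.9 2.5
  endloop
 endfacet
 facet normal 0.497 0.836 -0.233
  outer loop
   vertex 3.2 4.7 2.3
   vertex 4.9 3.8 2.7
   vertex 2.6 4.5 0.3
  endloop
 endfacet
 facet normal 0.188 -0.789 -0.585
  outer loop
   vertex 3.0 2.6 1.1
   vertex 3.1 0.1 4.5
   vertex 2.3 0.8 3.3
  endloop
 endfacet
 facet normal -0.738 -0.388 -0.552
  outer loop
   vertex 3.0 2.6 1.1
   vertex 2.3 0.8 3.3
   vertex 2.6 4.5 0.3
  endloop
 endfacet
 facet normal 0.691 -0.152 -0.707
  outer loop
   vertex 3.0 2.6 1.1
   vertex 2.6 4.5 0.3
   vertex 4.9 3.8 2.7
  endloop
 endfacet
 facet normal 0.715 -0.541 -0.443
  outer loop
   vertex 3.0 2.6 1.1
   vertex 4.9 3.8 2.7
   vertex 4.0 1.3 4.3
  endloop
 endfacet
 facet normal 0.678 -0.583 -0.449
  outer loop
   vertex 3.0 2.6 1.1
   vertex 4.0 1.3 4.3
   vertex 3.1 0.1 4.5
  endloop
 endfacet
 facet normal 0.105 0.517 0.850
  outer loop
   vertex 1.9 2.6 3.8
   vertex 4.9 3.8 2.7
   vertex 1.1 4.9 2.5
  endloop
 endfacet
 facet normal 0.110 0.507 0.855
  outer loop
   vertex 1.9 2.6 3.8
   vertex 4.0 1.3 4.3
   vertex 4.9 3.8 2.7
  endloop
 endfacet
 facet normal -0.089 0.229 0.969
  outer loop
   vertex 1.9 2.6 3.8
   vertex 3.1 0.1 4.5
   vertex 4.0 1.3 4.3
  endloop
 endfacet
 facet normal -0.957 -0.252 0.143
  outer loop
   vertex 1.9 2.6 3.8
   vertex 1.1 4.9 2.5
   vertex 2.3 0.8 3.3
  endloop
 endfacet
 facet normal -0.865 -0.303 0.400
  outer loop
   vertex 1.9 2.6 3.8
   vertex 2.3 0.8 3.3
   vertex 3.1 0.1 4.5
  endloop
 endfacet
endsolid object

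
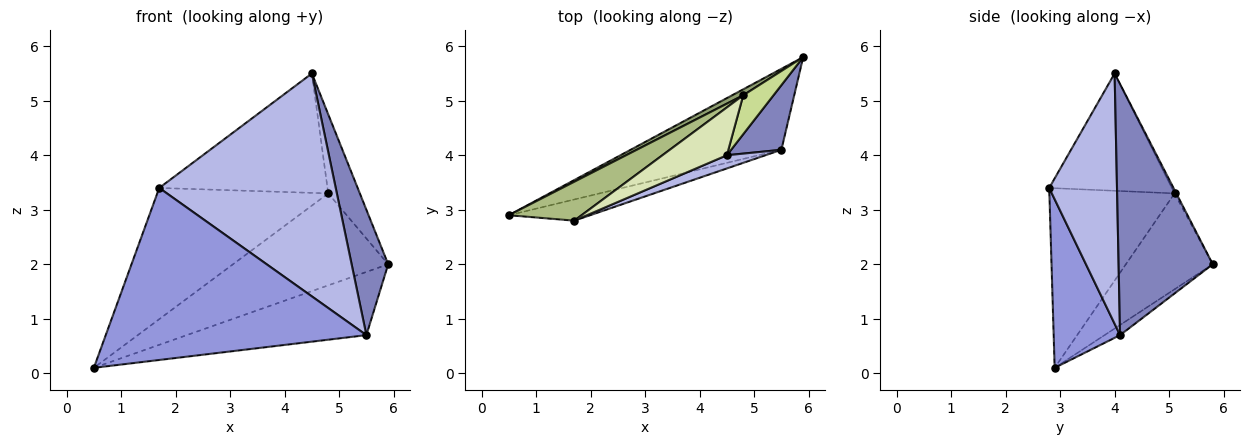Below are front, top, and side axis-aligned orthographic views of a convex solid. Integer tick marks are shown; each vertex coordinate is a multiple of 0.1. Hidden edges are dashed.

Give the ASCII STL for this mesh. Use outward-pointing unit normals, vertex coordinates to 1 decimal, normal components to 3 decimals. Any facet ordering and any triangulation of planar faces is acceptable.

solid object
 facet normal -0.053 0.614 -0.787
  outer loop
   vertex 5.5 4.1 0.7
   vertex 0.5 2.9 0.1
   vertex 5.9 5.8 2.0
  endloop
 endfacet
 facet normal 0.916 -0.356 0.183
  outer loop
   vertex 5.5 4.1 0.7
   vertex 5.9 5.8 2.0
   vertex 4.5 4.0 5.5
  endloop
 endfacet
 facet normal 0.245 -0.962 -0.118
  outer loop
   vertex 5.5 4.1 0.7
   vertex 1.7 2.8 3.4
   vertex 0.5 2.9 0.1
  endloop
 endfacet
 facet normal 0.358 -0.932 0.055
  outer loop
   vertex 5.5 4.1 0.7
   vertex 4.5 4.0 5.5
   vertex 1.7 2.8 3.4
  endloop
 endfacet
 facet normal -0.488 0.871 0.056
  outer loop
   vertex 4.8 5.1 3.3
   vertex 5.9 5.8 2.0
   vertex 0.5 2.9 0.1
  endloop
 endfacet
 facet normal -0.575 0.785 0.233
  outer loop
   vertex 4.8 5.1 3.3
   vertex 0.5 2.9 0.1
   vertex 1.7 2.8 3.4
  endloop
 endfacet
 facet normal -0.049 0.896 0.441
  outer loop
   vertex 4.8 5.1 3.3
   vertex 4.5 4.0 5.5
   vertex 5.9 5.8 2.0
  endloop
 endfacet
 facet normal -0.560 0.769 0.308
  outer loop
   vertex 4.8 5.1 3.3
   vertex 1.7 2.8 3.4
   vertex 4.5 4.0 5.5
  endloop
 endfacet
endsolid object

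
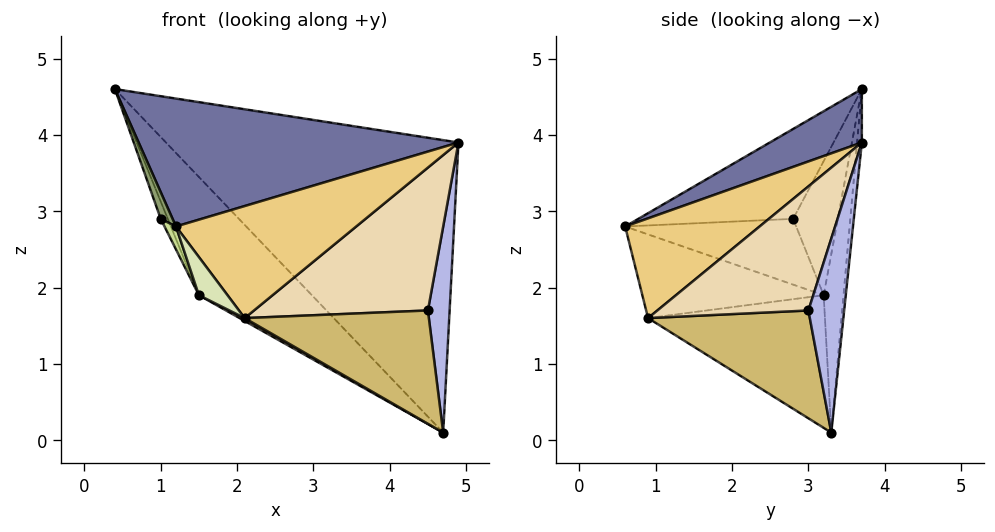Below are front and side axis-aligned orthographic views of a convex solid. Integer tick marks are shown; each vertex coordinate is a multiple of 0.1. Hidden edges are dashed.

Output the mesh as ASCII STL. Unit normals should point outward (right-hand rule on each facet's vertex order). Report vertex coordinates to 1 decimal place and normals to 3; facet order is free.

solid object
 facet normal 0.136 -0.471 0.872
  outer loop
   vertex 1.2 0.6 2.8
   vertex 4.9 3.7 3.9
   vertex 0.4 3.7 4.6
  endloop
 endfacet
 facet normal -0.016 0.994 -0.104
  outer loop
   vertex 4.7 3.3 0.1
   vertex 0.4 3.7 4.6
   vertex 4.9 3.7 3.9
  endloop
 endfacet
 facet normal -0.168 0.955 -0.245
  outer loop
   vertex 1.5 3.2 1.9
   vertex 0.4 3.7 4.6
   vertex 4.7 3.3 0.1
  endloop
 endfacet
 facet normal 0.855 -0.519 0.010
  outer loop
   vertex 4.5 3.0 1.7
   vertex 4.7 3.3 0.1
   vertex 4.9 3.7 3.9
  endloop
 endfacet
 facet normal -0.952 -0.073 -0.297
  outer loop
   vertex 1.0 2.8 2.9
   vertex 1.2 0.6 2.8
   vertex 0.4 3.7 4.6
  endloop
 endfacet
 facet normal -0.907 0.144 -0.396
  outer loop
   vertex 1.0 2.8 2.9
   vertex 0.4 3.7 4.6
   vertex 1.5 3.2 1.9
  endloop
 endfacet
 facet normal -0.883 -0.059 -0.465
  outer loop
   vertex 1.0 2.8 2.9
   vertex 1.5 3.2 1.9
   vertex 1.2 0.6 2.8
  endloop
 endfacet
 facet normal -0.779 -0.123 -0.615
  outer loop
   vertex 2.1 0.9 1.6
   vertex 1.2 0.6 2.8
   vertex 1.5 3.2 1.9
  endloop
 endfacet
 facet normal -0.490 -0.014 -0.872
  outer loop
   vertex 2.1 0.9 1.6
   vertex 1.5 3.2 1.9
   vertex 4.7 3.3 0.1
  endloop
 endfacet
 facet normal 0.659 -0.750 -0.058
  outer loop
   vertex 2.1 0.9 1.6
   vertex 4.7 3.3 0.1
   vertex 4.5 3.0 1.7
  endloop
 endfacet
 facet normal 0.580 -0.778 0.241
  outer loop
   vertex 2.1 0.9 1.6
   vertex 4.9 3.7 3.9
   vertex 1.2 0.6 2.8
  endloop
 endfacet
 facet normal 0.651 -0.750 0.120
  outer loop
   vertex 2.1 0.9 1.6
   vertex 4.5 3.0 1.7
   vertex 4.9 3.7 3.9
  endloop
 endfacet
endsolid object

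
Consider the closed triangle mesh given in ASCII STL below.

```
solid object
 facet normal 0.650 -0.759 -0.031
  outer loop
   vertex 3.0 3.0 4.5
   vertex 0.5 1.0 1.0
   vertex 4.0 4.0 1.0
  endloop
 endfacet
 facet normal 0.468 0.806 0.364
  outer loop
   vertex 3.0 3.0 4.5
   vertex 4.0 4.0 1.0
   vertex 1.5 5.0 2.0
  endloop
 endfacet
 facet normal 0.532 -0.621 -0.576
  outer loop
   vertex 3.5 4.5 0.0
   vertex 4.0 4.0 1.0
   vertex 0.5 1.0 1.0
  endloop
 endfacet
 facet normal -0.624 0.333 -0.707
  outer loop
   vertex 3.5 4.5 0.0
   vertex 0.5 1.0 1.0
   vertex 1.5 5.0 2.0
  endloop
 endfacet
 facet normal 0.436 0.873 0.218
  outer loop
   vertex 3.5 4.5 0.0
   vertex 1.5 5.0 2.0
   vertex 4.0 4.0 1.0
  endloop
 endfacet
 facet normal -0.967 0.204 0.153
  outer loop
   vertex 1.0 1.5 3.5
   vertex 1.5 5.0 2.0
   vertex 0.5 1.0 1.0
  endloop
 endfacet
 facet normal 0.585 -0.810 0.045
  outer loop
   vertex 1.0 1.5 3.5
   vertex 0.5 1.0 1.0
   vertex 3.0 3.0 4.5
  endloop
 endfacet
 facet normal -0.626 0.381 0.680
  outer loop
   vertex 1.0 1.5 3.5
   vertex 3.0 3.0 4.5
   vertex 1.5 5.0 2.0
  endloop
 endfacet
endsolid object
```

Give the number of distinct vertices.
6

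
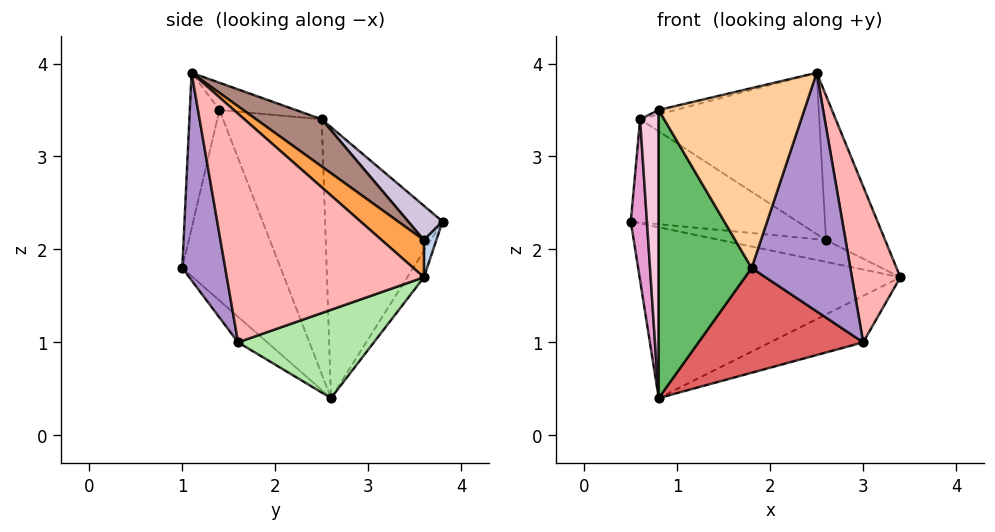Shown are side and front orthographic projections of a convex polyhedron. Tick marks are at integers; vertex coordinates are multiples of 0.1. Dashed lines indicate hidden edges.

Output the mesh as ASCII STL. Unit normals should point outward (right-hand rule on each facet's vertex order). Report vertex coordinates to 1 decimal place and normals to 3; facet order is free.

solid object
 facet normal -0.054 0.840 -0.539
  outer loop
   vertex 0.8 2.6 0.4
   vertex 0.5 3.8 2.3
   vertex 3.4 3.6 1.7
  endloop
 endfacet
 facet normal 0.114 0.967 0.228
  outer loop
   vertex 2.6 3.6 2.1
   vertex 3.4 3.6 1.7
   vertex 0.5 3.8 2.3
  endloop
 endfacet
 facet normal 0.379 0.531 0.758
  outer loop
   vertex 2.6 3.6 2.1
   vertex 2.5 1.1 3.9
   vertex 3.4 3.6 1.7
  endloop
 endfacet
 facet normal -0.198 -0.974 0.112
  outer loop
   vertex 0.8 1.4 3.5
   vertex 1.8 1.0 1.8
   vertex 2.5 1.1 3.9
  endloop
 endfacet
 facet normal -0.702 -0.664 -0.257
  outer loop
   vertex 0.8 1.4 3.5
   vertex 0.8 2.6 0.4
   vertex 1.8 1.0 1.8
  endloop
 endfacet
 facet normal 0.357 0.244 -0.902
  outer loop
   vertex 3.0 1.6 1.0
   vertex 0.8 2.6 0.4
   vertex 3.4 3.6 1.7
  endloop
 endfacet
 facet normal -0.123 -0.696 -0.707
  outer loop
   vertex 3.0 1.6 1.0
   vertex 1.8 1.0 1.8
   vertex 0.8 2.6 0.4
  endloop
 endfacet
 facet normal 0.963 -0.237 0.125
  outer loop
   vertex 3.0 1.6 1.0
   vertex 3.4 3.6 1.7
   vertex 2.5 1.1 3.9
  endloop
 endfacet
 facet normal 0.397 -0.913 -0.089
  outer loop
   vertex 3.0 1.6 1.0
   vertex 2.5 1.1 3.9
   vertex 1.8 1.0 1.8
  endloop
 endfacet
 facet normal 0.133 0.646 0.752
  outer loop
   vertex 0.6 2.5 3.4
   vertex 2.6 3.6 2.1
   vertex 0.5 3.8 2.3
  endloop
 endfacet
 facet normal 0.207 0.566 0.798
  outer loop
   vertex 0.6 2.5 3.4
   vertex 2.5 1.1 3.9
   vertex 2.6 3.6 2.1
  endloop
 endfacet
 facet normal -0.221 0.048 0.974
  outer loop
   vertex 0.6 2.5 3.4
   vertex 0.8 1.4 3.5
   vertex 2.5 1.1 3.9
  endloop
 endfacet
 facet normal -0.988 -0.136 -0.070
  outer loop
   vertex 0.6 2.5 3.4
   vertex 0.5 3.8 2.3
   vertex 0.8 2.6 0.4
  endloop
 endfacet
 facet normal -0.980 -0.185 -0.072
  outer loop
   vertex 0.6 2.5 3.4
   vertex 0.8 2.6 0.4
   vertex 0.8 1.4 3.5
  endloop
 endfacet
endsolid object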